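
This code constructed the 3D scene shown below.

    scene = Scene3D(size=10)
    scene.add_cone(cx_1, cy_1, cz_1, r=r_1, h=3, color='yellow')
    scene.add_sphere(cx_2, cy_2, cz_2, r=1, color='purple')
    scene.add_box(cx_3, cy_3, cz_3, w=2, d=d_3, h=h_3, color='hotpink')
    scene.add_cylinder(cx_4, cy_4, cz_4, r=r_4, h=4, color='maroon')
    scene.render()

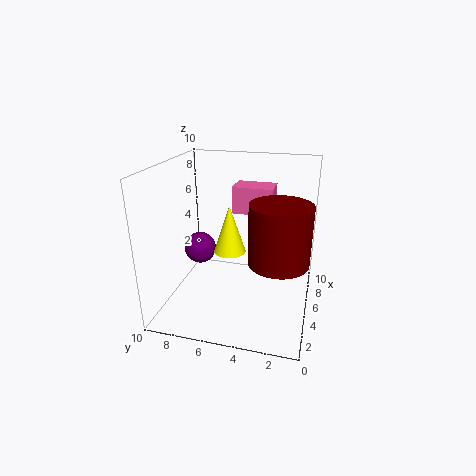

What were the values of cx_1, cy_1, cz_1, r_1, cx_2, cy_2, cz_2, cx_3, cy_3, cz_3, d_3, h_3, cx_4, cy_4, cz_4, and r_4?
cx_1 = 3, cy_1 = 5, cz_1 = 5, r_1 = 1, cx_2 = 3, cy_2 = 7, cz_2 = 5, cx_3 = 7, cy_3 = 3, cz_3 = 6, d_3 = 3, h_3 = 2, cx_4 = 4, cy_4 = 2, cz_4 = 4, r_4 = 2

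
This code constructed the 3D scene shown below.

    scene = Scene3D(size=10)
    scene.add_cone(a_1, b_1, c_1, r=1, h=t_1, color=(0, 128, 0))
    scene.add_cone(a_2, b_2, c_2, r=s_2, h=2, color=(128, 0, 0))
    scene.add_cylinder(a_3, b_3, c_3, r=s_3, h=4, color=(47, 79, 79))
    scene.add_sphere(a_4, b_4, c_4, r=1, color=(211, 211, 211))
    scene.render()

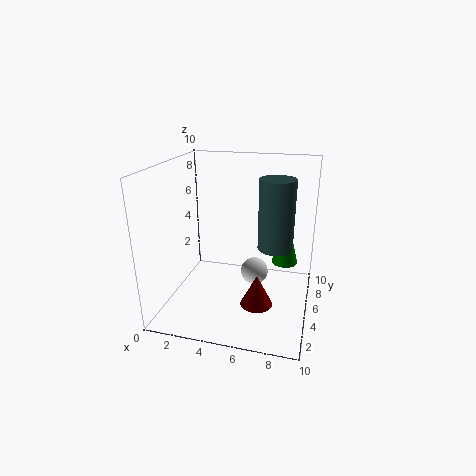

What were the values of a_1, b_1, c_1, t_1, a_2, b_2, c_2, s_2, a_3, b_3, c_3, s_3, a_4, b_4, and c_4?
a_1 = 8, b_1 = 8, c_1 = 2, t_1 = 4, a_2 = 7, b_2 = 2, c_2 = 2, s_2 = 1, a_3 = 8, b_3 = 2, c_3 = 6, s_3 = 1, a_4 = 6, b_4 = 6, c_4 = 2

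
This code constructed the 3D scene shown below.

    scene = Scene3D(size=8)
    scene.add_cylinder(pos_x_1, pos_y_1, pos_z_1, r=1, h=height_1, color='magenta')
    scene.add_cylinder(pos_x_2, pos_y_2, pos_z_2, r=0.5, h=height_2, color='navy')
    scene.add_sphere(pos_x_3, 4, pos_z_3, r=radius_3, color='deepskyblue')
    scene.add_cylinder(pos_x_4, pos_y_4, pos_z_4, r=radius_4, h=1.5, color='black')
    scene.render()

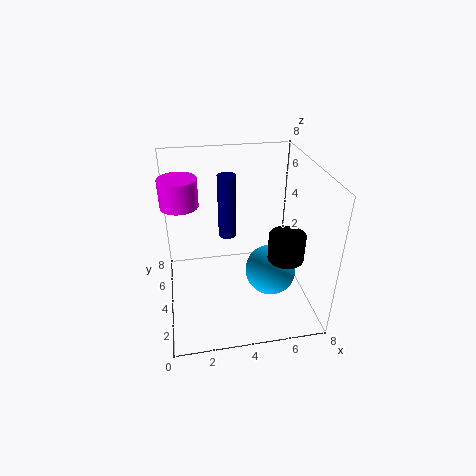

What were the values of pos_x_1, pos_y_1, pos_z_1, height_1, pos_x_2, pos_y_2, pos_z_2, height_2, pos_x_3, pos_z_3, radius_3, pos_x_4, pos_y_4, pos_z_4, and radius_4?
pos_x_1 = 1
pos_y_1 = 4.5
pos_z_1 = 6
height_1 = 1.5
pos_x_2 = 3.5
pos_y_2 = 4.5
pos_z_2 = 4
height_2 = 3.5
pos_x_3 = 6
pos_z_3 = 1.5
radius_3 = 1.5
pos_x_4 = 6.5
pos_y_4 = 3
pos_z_4 = 3
radius_4 = 1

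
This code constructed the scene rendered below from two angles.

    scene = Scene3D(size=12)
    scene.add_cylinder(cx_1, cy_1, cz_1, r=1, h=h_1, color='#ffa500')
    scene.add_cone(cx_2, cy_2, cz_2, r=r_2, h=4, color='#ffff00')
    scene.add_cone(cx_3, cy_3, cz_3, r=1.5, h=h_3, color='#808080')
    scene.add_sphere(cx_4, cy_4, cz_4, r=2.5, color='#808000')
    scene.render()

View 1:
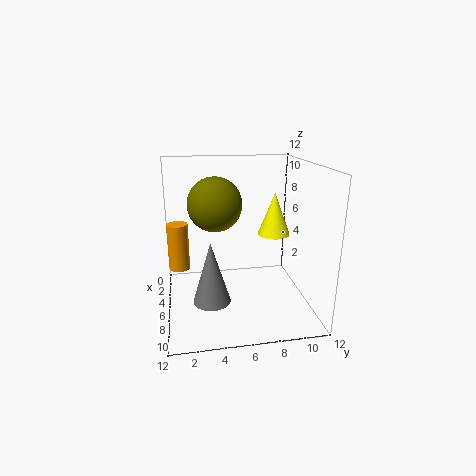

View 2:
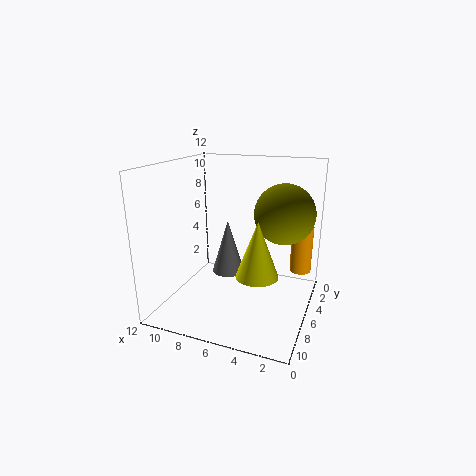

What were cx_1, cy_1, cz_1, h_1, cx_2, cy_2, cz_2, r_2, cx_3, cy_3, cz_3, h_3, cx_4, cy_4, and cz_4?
cx_1 = 1.5
cy_1 = 1
cz_1 = 1.5
h_1 = 4.5
cx_2 = 3
cy_2 = 10
cz_2 = 5
r_2 = 1.5
cx_3 = 8
cy_3 = 3.5
cz_3 = 1.5
h_3 = 5
cx_4 = 2.5
cy_4 = 4.5
cz_4 = 8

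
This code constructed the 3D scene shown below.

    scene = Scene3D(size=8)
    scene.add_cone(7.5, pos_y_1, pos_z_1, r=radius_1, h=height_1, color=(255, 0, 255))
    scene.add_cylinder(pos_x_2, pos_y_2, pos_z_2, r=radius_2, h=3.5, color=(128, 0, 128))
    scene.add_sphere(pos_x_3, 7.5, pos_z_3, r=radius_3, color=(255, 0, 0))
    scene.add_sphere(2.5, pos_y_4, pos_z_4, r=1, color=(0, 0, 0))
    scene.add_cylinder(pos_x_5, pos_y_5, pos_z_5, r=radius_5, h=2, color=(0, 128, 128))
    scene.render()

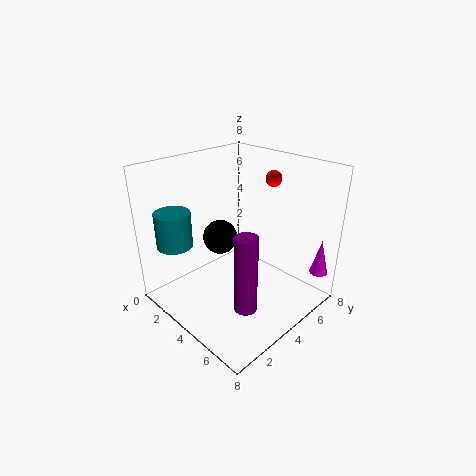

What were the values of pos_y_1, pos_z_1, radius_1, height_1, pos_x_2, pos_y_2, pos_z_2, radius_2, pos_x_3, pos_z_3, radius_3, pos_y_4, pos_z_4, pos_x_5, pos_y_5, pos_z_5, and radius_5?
pos_y_1 = 7
pos_z_1 = 2
radius_1 = 0.5
height_1 = 2
pos_x_2 = 7.5
pos_y_2 = 1
pos_z_2 = 3
radius_2 = 0.5
pos_x_3 = 3.5
pos_z_3 = 6.5
radius_3 = 0.5
pos_y_4 = 4
pos_z_4 = 3.5
pos_x_5 = 1.5
pos_y_5 = 1.5
pos_z_5 = 3.5
radius_5 = 1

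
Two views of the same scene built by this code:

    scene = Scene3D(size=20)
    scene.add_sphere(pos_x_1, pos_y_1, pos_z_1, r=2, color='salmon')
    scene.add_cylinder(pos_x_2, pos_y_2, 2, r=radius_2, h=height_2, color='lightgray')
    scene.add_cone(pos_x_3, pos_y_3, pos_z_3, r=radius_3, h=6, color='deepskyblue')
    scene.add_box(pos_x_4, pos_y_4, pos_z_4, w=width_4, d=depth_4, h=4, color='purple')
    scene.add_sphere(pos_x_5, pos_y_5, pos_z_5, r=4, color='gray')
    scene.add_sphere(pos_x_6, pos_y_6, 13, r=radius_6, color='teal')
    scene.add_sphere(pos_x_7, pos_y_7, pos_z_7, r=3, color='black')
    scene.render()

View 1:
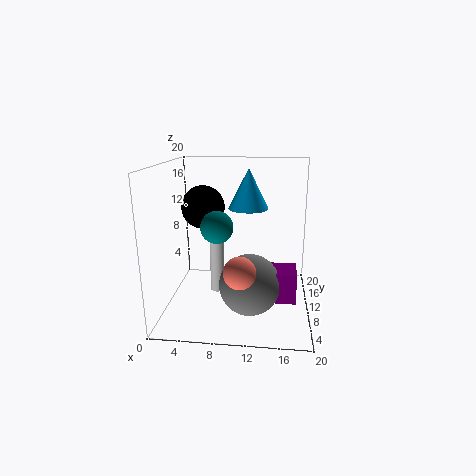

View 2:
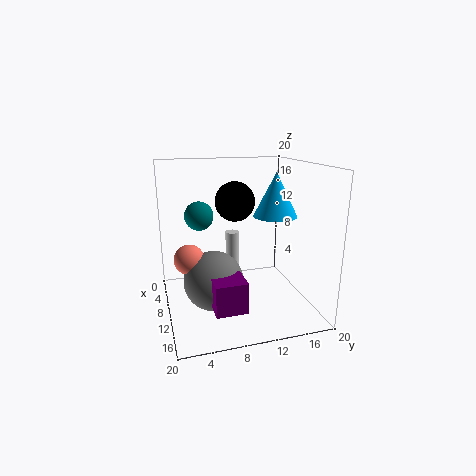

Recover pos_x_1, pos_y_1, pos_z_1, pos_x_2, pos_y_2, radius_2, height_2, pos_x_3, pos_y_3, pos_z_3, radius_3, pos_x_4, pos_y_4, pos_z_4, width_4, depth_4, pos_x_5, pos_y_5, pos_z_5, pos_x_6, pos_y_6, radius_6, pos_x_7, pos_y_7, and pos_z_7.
pos_x_1 = 11, pos_y_1 = 3, pos_z_1 = 8, pos_x_2 = 7, pos_y_2 = 10, radius_2 = 1, height_2 = 8, pos_x_3 = 11, pos_y_3 = 15, pos_z_3 = 13, radius_3 = 3, pos_x_4 = 14, pos_y_4 = 5, pos_z_4 = 3, width_4 = 4, depth_4 = 4, pos_x_5 = 12, pos_y_5 = 6, pos_z_5 = 5, pos_x_6 = 8, pos_y_6 = 5, radius_6 = 2, pos_x_7 = 5, pos_y_7 = 11, pos_z_7 = 14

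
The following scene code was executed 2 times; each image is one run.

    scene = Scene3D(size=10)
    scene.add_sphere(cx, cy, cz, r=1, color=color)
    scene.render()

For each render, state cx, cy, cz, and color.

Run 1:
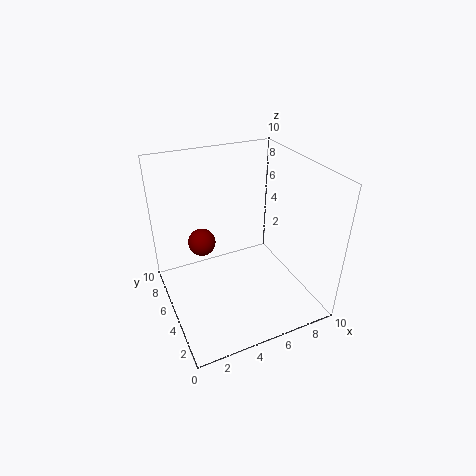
cx = 3; cy = 7; cz = 4; color = 'maroon'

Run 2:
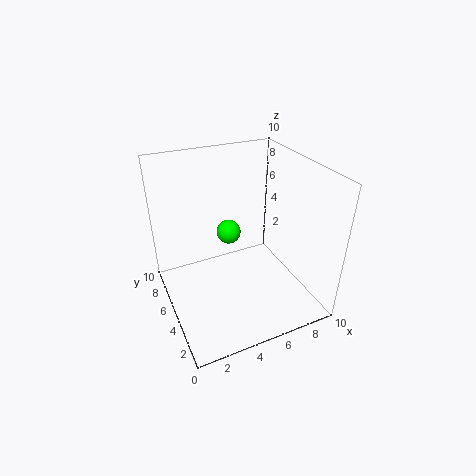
cx = 6; cy = 9; cz = 3; color = 'lime'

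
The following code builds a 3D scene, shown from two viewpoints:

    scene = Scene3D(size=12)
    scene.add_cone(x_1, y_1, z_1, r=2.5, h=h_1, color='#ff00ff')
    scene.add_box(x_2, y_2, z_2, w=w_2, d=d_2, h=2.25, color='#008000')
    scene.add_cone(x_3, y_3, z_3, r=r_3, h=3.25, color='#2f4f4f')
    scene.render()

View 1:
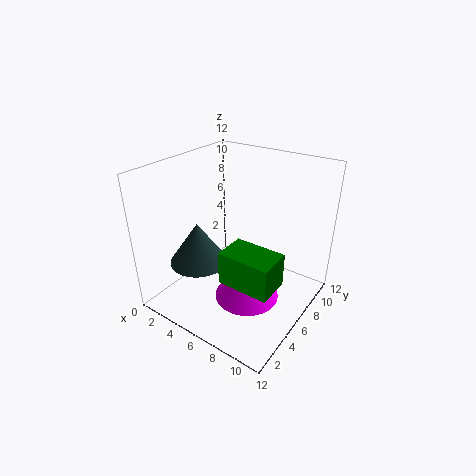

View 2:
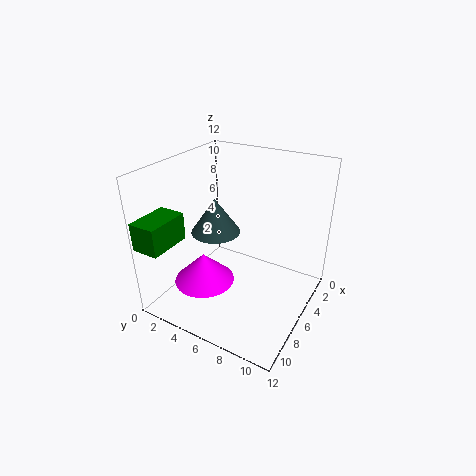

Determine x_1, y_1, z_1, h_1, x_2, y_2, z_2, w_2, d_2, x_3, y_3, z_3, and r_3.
x_1 = 8.25
y_1 = 4
z_1 = 2.5
h_1 = 2.5
x_2 = 8.5
y_2 = 0.25
z_2 = 6.25
w_2 = 3.5
d_2 = 2.25
x_3 = 4.5
y_3 = 2.75
z_3 = 5
r_3 = 2.25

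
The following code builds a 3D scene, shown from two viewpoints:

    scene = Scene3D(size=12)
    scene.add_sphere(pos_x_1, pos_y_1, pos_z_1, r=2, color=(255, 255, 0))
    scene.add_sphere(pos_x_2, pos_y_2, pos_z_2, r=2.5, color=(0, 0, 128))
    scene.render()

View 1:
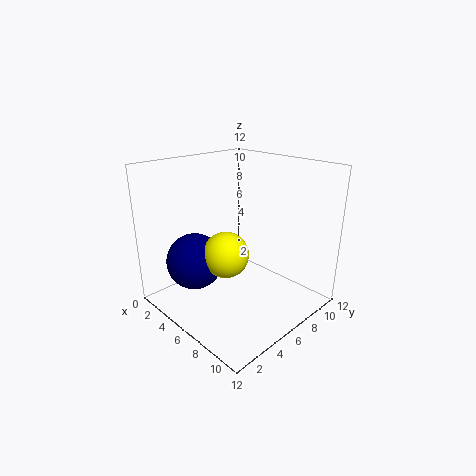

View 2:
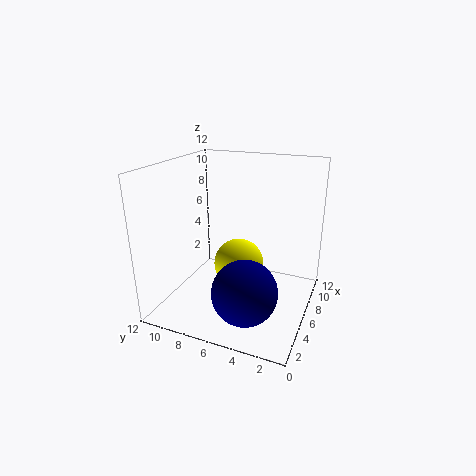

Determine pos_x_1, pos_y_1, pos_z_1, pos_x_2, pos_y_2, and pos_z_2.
pos_x_1 = 5, pos_y_1 = 5.5, pos_z_1 = 4.25, pos_x_2 = 2.5, pos_y_2 = 4, pos_z_2 = 3.25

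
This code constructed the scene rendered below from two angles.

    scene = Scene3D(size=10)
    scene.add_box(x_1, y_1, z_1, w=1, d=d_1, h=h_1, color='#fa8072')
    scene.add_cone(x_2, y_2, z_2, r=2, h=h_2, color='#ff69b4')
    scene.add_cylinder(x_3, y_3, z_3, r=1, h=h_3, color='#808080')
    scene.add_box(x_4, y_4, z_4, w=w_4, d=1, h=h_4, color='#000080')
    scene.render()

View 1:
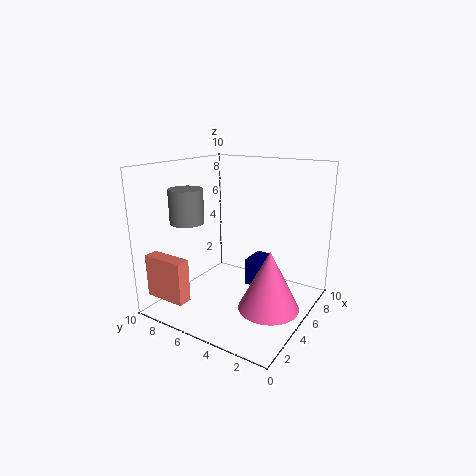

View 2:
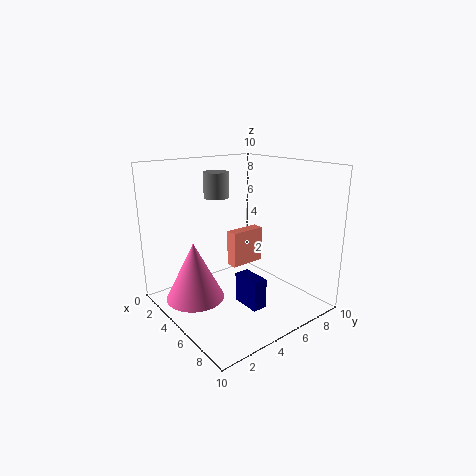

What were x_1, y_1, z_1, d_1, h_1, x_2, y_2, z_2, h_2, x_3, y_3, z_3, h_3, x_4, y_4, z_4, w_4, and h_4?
x_1 = 1, y_1 = 7, z_1 = 1, d_1 = 3, h_1 = 3, x_2 = 4, y_2 = 2, z_2 = 1, h_2 = 4, x_3 = 1, y_3 = 6, z_3 = 7, h_3 = 2, x_4 = 6, y_4 = 4, z_4 = 1, w_4 = 2, h_4 = 2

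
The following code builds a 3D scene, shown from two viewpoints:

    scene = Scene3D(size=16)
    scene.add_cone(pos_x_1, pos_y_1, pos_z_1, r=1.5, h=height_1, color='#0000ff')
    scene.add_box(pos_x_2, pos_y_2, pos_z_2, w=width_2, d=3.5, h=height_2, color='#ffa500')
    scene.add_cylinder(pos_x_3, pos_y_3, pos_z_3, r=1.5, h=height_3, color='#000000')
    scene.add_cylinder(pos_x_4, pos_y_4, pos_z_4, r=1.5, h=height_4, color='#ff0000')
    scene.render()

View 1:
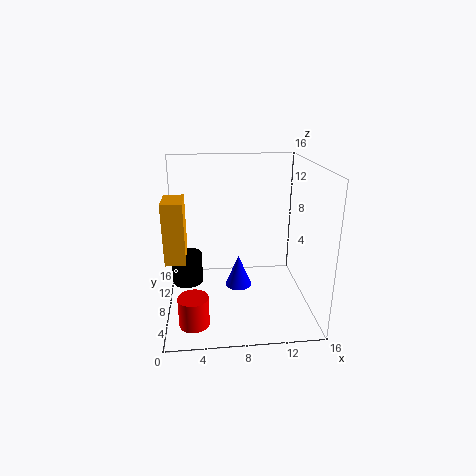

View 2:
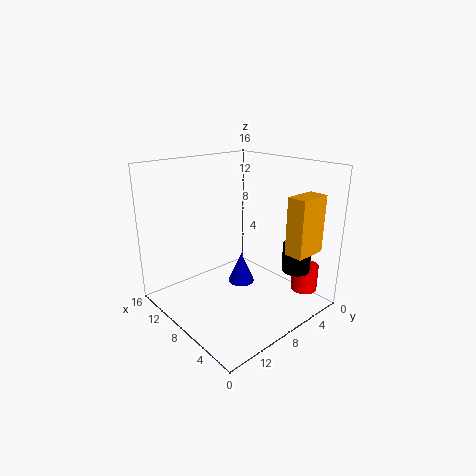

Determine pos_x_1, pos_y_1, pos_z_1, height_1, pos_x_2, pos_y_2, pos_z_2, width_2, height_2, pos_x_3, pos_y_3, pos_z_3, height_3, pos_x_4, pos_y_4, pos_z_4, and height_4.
pos_x_1 = 8; pos_y_1 = 7.5; pos_z_1 = 2.5; height_1 = 3.5; pos_x_2 = 0.5; pos_y_2 = 3; pos_z_2 = 7.5; width_2 = 2; height_2 = 6; pos_x_3 = 2.5; pos_y_3 = 4.5; pos_z_3 = 5; height_3 = 3; pos_x_4 = 3; pos_y_4 = 2; pos_z_4 = 1.5; height_4 = 3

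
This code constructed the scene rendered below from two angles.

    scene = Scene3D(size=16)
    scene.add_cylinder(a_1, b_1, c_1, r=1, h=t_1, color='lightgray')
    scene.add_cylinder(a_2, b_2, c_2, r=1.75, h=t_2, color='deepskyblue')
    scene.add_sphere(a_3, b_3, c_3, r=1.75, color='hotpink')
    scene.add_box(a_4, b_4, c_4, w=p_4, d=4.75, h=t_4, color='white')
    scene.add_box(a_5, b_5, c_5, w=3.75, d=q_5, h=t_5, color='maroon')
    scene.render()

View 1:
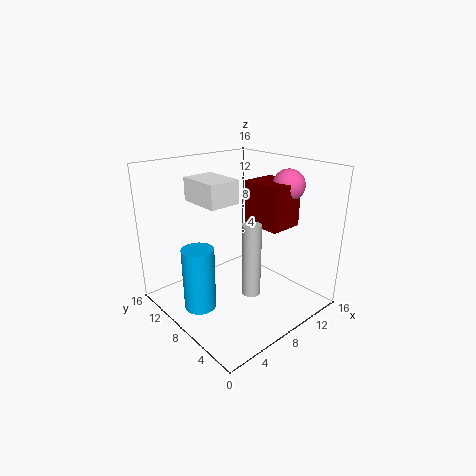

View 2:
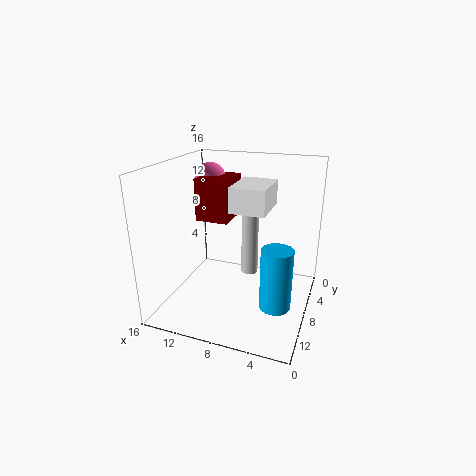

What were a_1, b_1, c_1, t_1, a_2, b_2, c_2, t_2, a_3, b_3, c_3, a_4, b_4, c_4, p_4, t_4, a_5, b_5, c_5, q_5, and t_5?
a_1 = 7.5, b_1 = 5.25, c_1 = 2.5, t_1 = 8, a_2 = 3.25, b_2 = 9, c_2 = 0.75, t_2 = 7, a_3 = 12.5, b_3 = 5, c_3 = 13.75, a_4 = 4, b_4 = 7.25, c_4 = 12.25, p_4 = 3.5, t_4 = 2.5, a_5 = 9.25, b_5 = 3.75, c_5 = 9.5, q_5 = 4.5, t_5 = 4.75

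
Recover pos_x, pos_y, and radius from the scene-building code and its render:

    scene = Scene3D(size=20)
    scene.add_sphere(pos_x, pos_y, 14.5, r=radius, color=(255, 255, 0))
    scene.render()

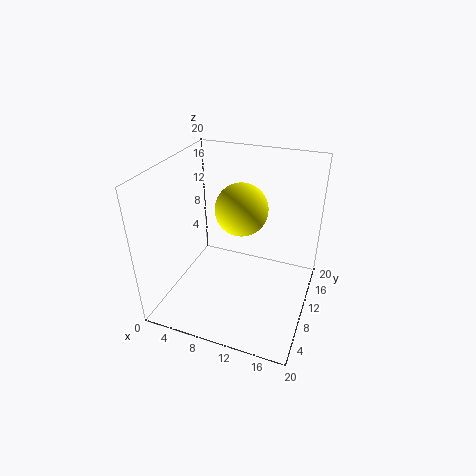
pos_x = 10.5; pos_y = 10; radius = 3.5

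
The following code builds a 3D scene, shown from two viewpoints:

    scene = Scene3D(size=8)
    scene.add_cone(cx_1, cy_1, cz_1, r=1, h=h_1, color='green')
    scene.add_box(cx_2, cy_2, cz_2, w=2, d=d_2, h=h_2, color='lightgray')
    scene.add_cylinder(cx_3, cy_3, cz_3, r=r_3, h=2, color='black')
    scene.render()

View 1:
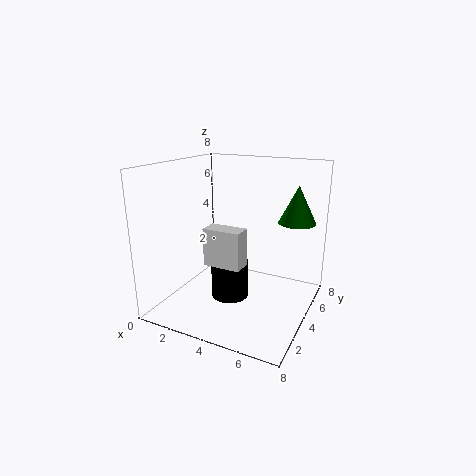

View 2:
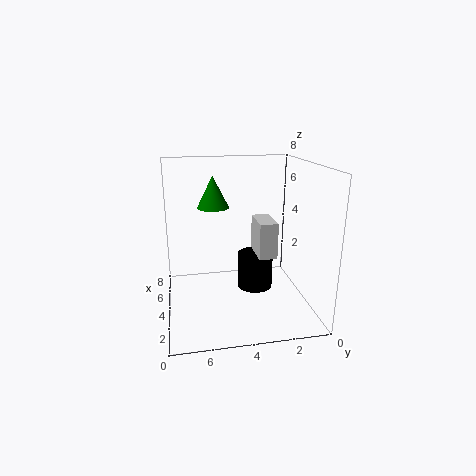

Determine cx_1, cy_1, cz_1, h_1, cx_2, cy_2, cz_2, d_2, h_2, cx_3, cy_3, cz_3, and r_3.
cx_1 = 7, cy_1 = 5, cz_1 = 5, h_1 = 2, cx_2 = 3, cy_2 = 2, cz_2 = 3, d_2 = 1, h_2 = 2, cx_3 = 4, cy_3 = 3, cz_3 = 1, r_3 = 1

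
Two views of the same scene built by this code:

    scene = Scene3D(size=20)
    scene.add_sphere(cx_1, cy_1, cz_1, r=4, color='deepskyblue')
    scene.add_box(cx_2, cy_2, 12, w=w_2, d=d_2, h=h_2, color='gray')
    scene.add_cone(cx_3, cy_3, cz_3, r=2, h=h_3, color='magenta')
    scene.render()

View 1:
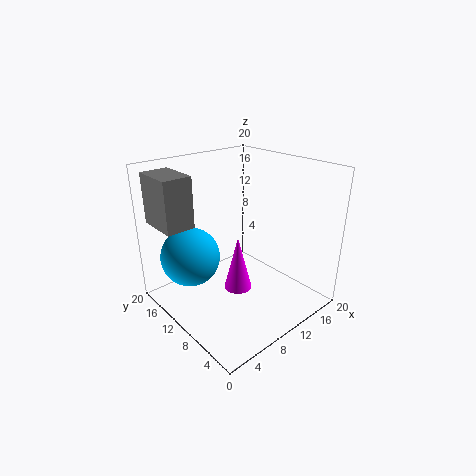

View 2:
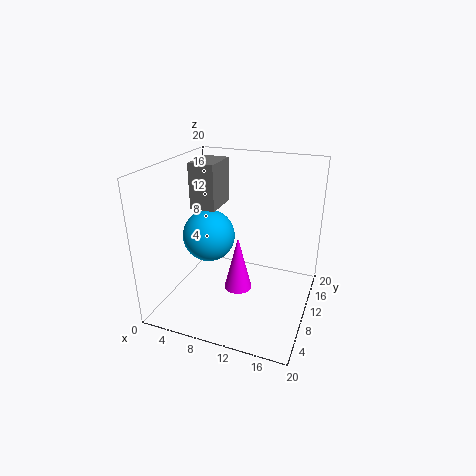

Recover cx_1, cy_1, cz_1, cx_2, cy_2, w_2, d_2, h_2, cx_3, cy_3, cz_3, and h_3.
cx_1 = 4, cy_1 = 13, cz_1 = 8, cx_2 = 1, cy_2 = 13, w_2 = 4, d_2 = 6, h_2 = 7, cx_3 = 10, cy_3 = 10, cz_3 = 2, h_3 = 8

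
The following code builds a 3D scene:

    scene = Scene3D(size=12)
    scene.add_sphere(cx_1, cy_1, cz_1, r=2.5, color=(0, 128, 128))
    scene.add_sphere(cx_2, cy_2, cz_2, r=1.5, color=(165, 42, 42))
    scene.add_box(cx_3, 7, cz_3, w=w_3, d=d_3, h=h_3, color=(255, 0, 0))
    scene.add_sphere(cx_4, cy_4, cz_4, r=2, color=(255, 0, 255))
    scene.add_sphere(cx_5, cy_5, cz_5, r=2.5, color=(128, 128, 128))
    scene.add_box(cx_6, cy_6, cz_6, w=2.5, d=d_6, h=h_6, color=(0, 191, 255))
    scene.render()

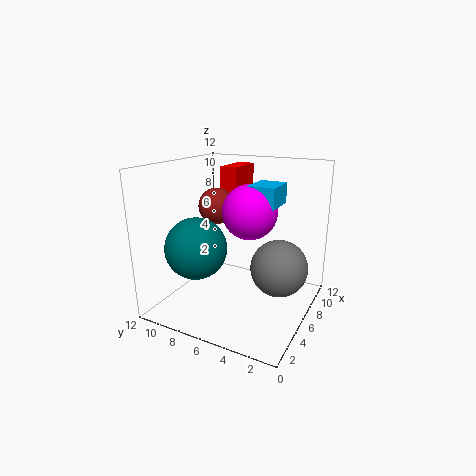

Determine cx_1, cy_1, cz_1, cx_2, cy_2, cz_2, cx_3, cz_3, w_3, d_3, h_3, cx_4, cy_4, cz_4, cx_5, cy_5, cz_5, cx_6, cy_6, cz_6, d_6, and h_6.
cx_1 = 3.5
cy_1 = 8.5
cz_1 = 5.5
cx_2 = 6
cy_2 = 8
cz_2 = 8.5
cx_3 = 7.5
cz_3 = 7
w_3 = 3.5
d_3 = 1.5
h_3 = 4.5
cx_4 = 4
cy_4 = 4
cz_4 = 9
cx_5 = 8
cy_5 = 3
cz_5 = 3
cx_6 = 3.5
cy_6 = 2
cz_6 = 9.5
d_6 = 2
h_6 = 1.5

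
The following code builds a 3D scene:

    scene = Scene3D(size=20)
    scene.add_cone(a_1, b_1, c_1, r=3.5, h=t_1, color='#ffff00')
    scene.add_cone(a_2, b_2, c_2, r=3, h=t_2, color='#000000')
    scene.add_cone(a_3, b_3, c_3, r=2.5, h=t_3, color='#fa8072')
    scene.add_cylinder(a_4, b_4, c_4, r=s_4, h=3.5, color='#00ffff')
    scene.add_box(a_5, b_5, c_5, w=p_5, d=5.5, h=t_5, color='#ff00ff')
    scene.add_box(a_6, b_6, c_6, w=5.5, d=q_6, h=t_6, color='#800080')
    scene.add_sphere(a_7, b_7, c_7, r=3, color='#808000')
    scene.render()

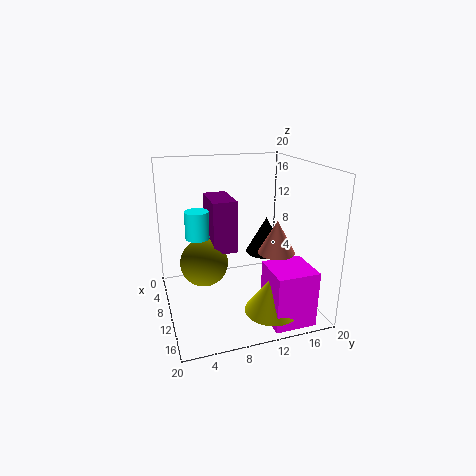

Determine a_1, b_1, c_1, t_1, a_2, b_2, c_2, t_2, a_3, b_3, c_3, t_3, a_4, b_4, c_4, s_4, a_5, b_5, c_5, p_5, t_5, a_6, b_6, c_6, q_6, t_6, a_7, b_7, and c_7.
a_1 = 16.5
b_1 = 12.5
c_1 = 2
t_1 = 5
a_2 = 7
b_2 = 15.5
c_2 = 6
t_2 = 5.5
a_3 = 13
b_3 = 14.5
c_3 = 8.5
t_3 = 4.5
a_4 = 12
b_4 = 4
c_4 = 11.5
s_4 = 1.5
a_5 = 14
b_5 = 12
c_5 = 0.5
p_5 = 5.5
t_5 = 7.5
a_6 = 9
b_6 = 5.5
c_6 = 10
q_6 = 3
t_6 = 6.5
a_7 = 13
b_7 = 4.5
c_7 = 8.5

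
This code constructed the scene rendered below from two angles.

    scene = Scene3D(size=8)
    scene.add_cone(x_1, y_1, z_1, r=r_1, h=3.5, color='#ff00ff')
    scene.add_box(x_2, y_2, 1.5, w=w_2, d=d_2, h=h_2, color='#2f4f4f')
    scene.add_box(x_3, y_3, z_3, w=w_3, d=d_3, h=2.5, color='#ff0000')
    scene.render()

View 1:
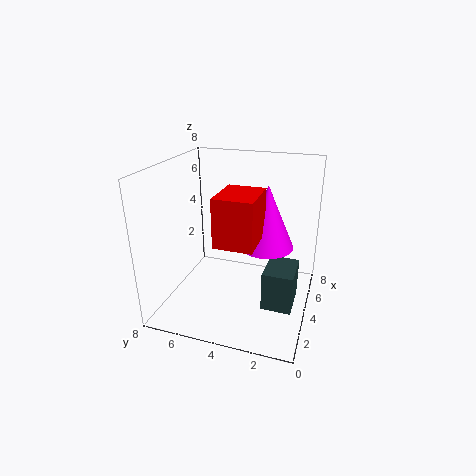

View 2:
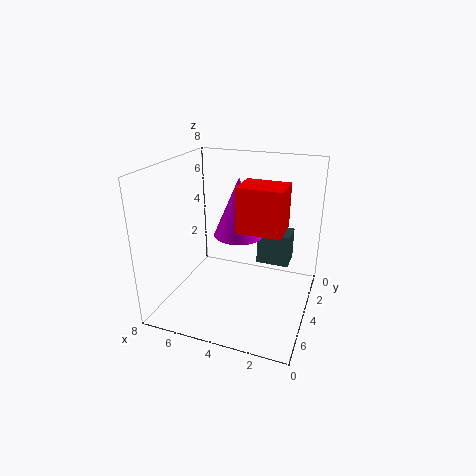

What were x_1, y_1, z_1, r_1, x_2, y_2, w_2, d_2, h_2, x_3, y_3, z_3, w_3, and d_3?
x_1 = 4.5; y_1 = 2.5; z_1 = 3.5; r_1 = 1.5; x_2 = 1.5; y_2 = 0.5; w_2 = 2; d_2 = 1.5; h_2 = 2; x_3 = 1.5; y_3 = 2.5; z_3 = 4.5; w_3 = 2.5; d_3 = 2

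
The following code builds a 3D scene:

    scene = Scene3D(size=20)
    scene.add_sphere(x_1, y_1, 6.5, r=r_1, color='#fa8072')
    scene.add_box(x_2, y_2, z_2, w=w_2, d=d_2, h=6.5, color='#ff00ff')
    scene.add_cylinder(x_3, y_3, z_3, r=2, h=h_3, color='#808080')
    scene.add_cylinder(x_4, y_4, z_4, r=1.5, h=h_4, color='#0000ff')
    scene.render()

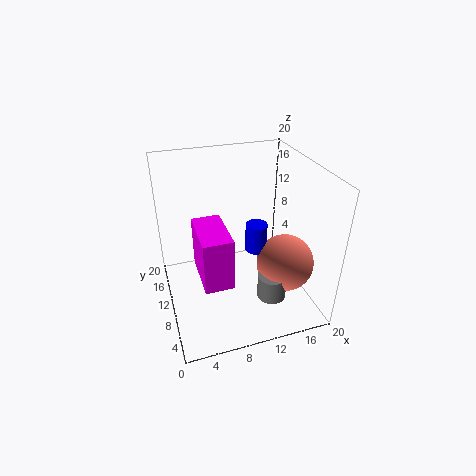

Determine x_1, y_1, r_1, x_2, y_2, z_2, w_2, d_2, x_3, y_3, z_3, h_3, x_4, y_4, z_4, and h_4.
x_1 = 16, y_1 = 7, r_1 = 4, x_2 = 3.5, y_2 = 2, z_2 = 8.5, w_2 = 3.5, d_2 = 6.5, x_3 = 13.5, y_3 = 5.5, z_3 = 2.5, h_3 = 3.5, x_4 = 12.5, y_4 = 9.5, z_4 = 8, h_4 = 4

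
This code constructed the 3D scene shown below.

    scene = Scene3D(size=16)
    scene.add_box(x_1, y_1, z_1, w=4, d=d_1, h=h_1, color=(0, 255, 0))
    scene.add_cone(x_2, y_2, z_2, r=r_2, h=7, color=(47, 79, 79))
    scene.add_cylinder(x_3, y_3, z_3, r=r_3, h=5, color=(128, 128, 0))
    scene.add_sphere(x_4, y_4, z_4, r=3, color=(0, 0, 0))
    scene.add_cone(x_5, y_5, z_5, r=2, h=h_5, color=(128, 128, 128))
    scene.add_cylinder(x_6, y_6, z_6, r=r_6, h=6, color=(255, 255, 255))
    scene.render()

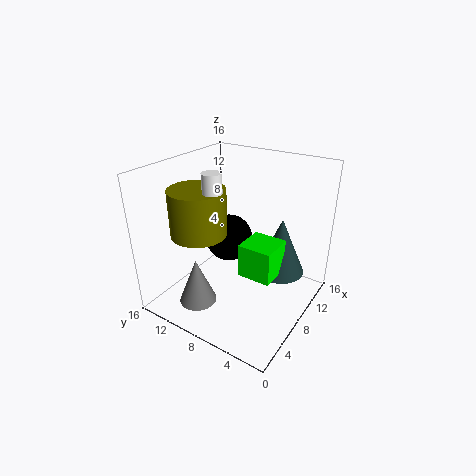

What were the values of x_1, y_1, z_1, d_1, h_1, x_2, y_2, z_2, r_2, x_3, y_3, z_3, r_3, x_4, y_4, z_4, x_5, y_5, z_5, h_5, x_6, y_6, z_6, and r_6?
x_1 = 8
y_1 = 4
z_1 = 3
d_1 = 4
h_1 = 4
x_2 = 13
y_2 = 5
z_2 = 2
r_2 = 3
x_3 = 5
y_3 = 11
z_3 = 9
r_3 = 3
x_4 = 12
y_4 = 12
z_4 = 5
x_5 = 3
y_5 = 10
z_5 = 2
h_5 = 5
x_6 = 5
y_6 = 9
z_6 = 10
r_6 = 1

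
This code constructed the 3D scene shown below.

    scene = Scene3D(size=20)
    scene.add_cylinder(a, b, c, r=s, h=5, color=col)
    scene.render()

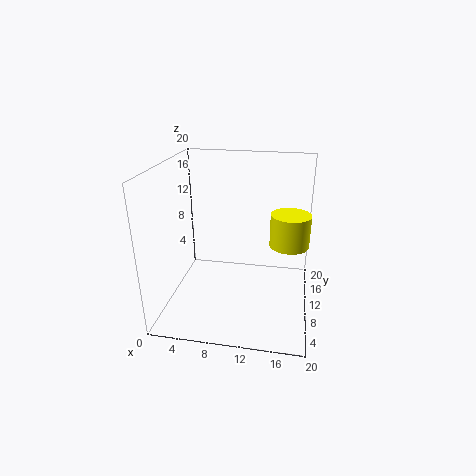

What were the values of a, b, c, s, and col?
a = 17
b = 15
c = 7
s = 3
col = 'yellow'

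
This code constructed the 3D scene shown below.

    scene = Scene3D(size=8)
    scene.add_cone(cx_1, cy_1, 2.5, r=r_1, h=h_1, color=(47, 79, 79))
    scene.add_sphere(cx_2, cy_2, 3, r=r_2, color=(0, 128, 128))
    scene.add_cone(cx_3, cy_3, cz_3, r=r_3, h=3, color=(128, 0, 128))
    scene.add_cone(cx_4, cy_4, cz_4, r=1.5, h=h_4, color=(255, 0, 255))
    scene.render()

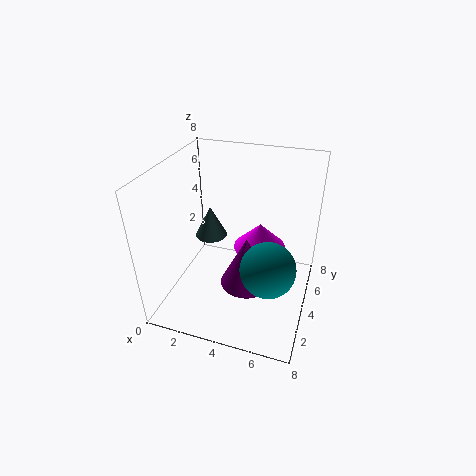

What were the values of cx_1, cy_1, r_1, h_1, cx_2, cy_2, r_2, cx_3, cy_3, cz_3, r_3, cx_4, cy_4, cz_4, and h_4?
cx_1 = 1.5, cy_1 = 6, r_1 = 1, h_1 = 2, cx_2 = 6, cy_2 = 3, r_2 = 1.5, cx_3 = 4.5, cy_3 = 4, cz_3 = 1, r_3 = 1.5, cx_4 = 5, cy_4 = 5, cz_4 = 3, h_4 = 1.5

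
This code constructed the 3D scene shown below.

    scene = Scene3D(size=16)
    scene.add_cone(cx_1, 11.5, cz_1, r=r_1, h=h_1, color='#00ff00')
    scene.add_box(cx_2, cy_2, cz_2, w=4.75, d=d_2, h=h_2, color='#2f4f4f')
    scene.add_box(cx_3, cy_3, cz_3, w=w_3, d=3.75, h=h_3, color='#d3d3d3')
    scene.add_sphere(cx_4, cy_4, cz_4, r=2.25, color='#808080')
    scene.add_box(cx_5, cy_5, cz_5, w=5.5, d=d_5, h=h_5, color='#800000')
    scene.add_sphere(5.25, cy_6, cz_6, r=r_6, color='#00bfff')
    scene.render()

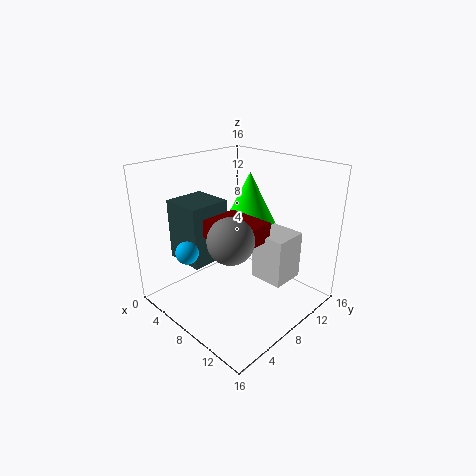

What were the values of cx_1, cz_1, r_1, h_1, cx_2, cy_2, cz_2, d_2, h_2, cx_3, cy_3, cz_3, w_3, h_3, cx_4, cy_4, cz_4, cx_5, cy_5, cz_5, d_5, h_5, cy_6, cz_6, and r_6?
cx_1 = 6.5, cz_1 = 8, r_1 = 3.25, h_1 = 6.5, cx_2 = 1, cy_2 = 3.75, cz_2 = 4.75, d_2 = 4.75, h_2 = 7, cx_3 = 9.75, cy_3 = 8.5, cz_3 = 3.75, w_3 = 3.75, h_3 = 5.25, cx_4 = 11.25, cy_4 = 3.75, cz_4 = 10.25, cx_5 = 6, cy_5 = 4.75, cz_5 = 8.5, d_5 = 4.5, h_5 = 2, cy_6 = 3, cz_6 = 7, r_6 = 1.25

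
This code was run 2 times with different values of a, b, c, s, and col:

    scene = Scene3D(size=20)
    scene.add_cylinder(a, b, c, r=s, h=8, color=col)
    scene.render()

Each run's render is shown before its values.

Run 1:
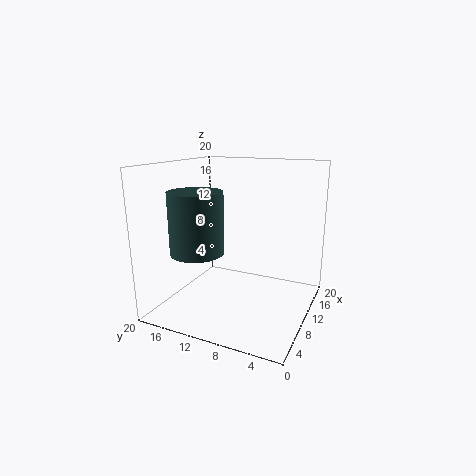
a = 5, b = 13.5, c = 9, s = 3.5, col = 'darkslategray'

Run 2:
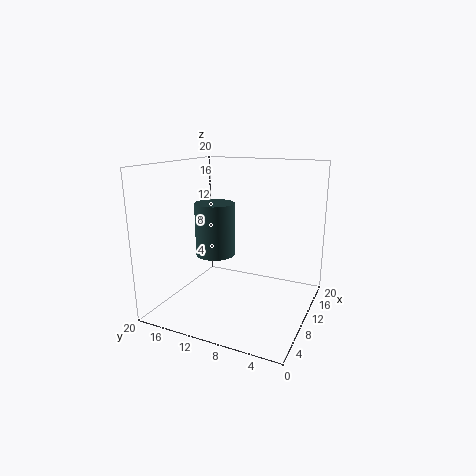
a = 12.5, b = 15, c = 6, s = 3, col = 'darkslategray'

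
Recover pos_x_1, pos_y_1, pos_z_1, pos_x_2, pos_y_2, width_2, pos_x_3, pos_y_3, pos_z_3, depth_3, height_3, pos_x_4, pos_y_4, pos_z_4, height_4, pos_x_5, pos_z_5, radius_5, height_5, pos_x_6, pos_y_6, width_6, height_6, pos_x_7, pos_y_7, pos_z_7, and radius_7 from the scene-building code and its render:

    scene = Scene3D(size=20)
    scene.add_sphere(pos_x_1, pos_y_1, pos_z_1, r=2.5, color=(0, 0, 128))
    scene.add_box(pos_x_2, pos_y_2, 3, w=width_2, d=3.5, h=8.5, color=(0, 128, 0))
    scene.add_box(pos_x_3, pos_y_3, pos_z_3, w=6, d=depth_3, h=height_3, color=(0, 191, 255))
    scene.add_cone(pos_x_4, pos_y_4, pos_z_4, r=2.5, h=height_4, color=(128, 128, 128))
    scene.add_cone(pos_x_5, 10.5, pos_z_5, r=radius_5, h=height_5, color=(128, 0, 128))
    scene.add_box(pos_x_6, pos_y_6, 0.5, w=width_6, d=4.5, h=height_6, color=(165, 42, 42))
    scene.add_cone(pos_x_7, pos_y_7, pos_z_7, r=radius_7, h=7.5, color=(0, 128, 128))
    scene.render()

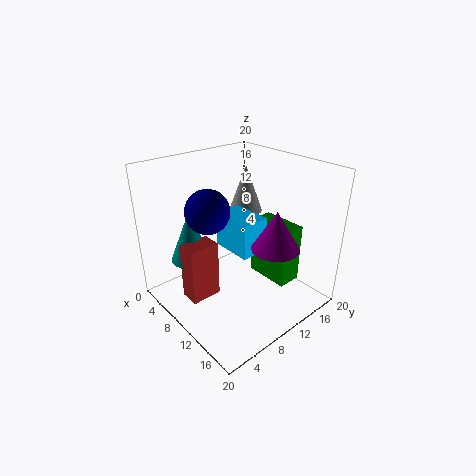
pos_x_1 = 13, pos_y_1 = 3, pos_z_1 = 17, pos_x_2 = 9, pos_y_2 = 13.5, width_2 = 6.5, pos_x_3 = 6.5, pos_y_3 = 9, pos_z_3 = 8, depth_3 = 4, height_3 = 5, pos_x_4 = 6, pos_y_4 = 15, pos_z_4 = 11.5, height_4 = 7, pos_x_5 = 16.5, pos_z_5 = 11, radius_5 = 3, height_5 = 5, pos_x_6 = 5, pos_y_6 = 3.5, width_6 = 3, height_6 = 8.5, pos_x_7 = 4, pos_y_7 = 6, pos_z_7 = 5.5, radius_7 = 3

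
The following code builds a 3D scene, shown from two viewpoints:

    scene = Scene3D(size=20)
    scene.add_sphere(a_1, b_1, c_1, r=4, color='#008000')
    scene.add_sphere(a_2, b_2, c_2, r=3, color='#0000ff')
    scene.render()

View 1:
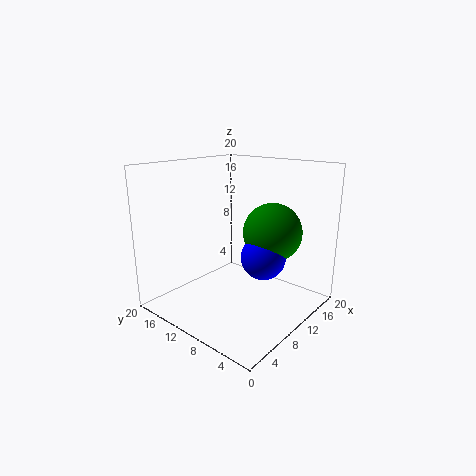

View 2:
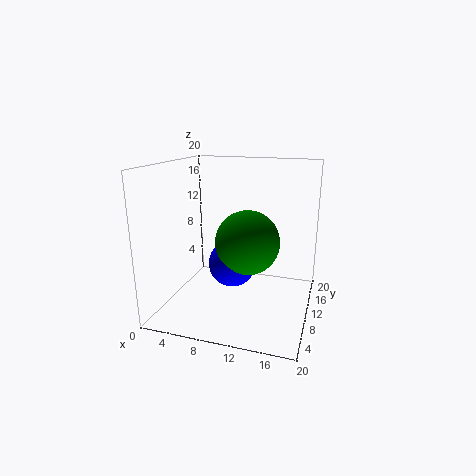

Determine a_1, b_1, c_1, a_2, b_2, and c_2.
a_1 = 12.5
b_1 = 6
c_1 = 11
a_2 = 10.5
b_2 = 6
c_2 = 8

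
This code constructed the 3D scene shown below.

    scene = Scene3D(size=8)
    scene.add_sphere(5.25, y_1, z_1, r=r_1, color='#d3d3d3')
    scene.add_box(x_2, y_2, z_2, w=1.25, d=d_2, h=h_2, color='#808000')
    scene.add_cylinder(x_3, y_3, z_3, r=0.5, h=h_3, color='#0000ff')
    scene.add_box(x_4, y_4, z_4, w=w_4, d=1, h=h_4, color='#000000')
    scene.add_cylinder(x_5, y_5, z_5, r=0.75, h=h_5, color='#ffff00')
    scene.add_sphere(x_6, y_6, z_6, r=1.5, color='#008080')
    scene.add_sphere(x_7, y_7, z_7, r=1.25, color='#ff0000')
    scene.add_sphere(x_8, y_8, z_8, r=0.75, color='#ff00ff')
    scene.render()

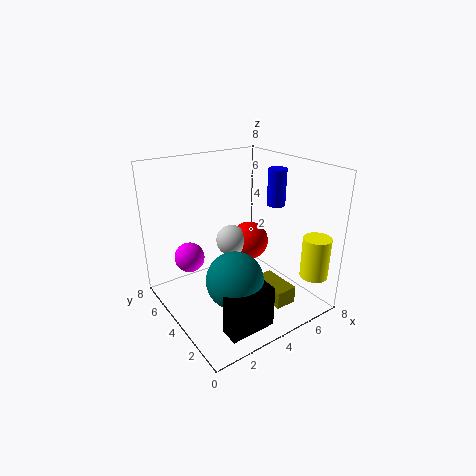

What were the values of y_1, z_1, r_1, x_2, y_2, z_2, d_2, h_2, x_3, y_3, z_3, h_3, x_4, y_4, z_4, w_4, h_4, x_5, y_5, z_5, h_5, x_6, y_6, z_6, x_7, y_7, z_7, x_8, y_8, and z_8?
y_1 = 6.5
z_1 = 2.5
r_1 = 1
x_2 = 5
y_2 = 1.5
z_2 = 0.25
d_2 = 2.25
h_2 = 1
x_3 = 6
y_3 = 3.25
z_3 = 5.75
h_3 = 2
x_4 = 1.5
y_4 = 0.75
z_4 = 0.25
w_4 = 2.5
h_4 = 2.25
x_5 = 6.75
y_5 = 0.75
z_5 = 2.25
h_5 = 2.25
x_6 = 2.75
y_6 = 2.5
z_6 = 2.5
x_7 = 6.5
y_7 = 6.25
z_7 = 2.25
x_8 = 1
y_8 = 4
z_8 = 3.75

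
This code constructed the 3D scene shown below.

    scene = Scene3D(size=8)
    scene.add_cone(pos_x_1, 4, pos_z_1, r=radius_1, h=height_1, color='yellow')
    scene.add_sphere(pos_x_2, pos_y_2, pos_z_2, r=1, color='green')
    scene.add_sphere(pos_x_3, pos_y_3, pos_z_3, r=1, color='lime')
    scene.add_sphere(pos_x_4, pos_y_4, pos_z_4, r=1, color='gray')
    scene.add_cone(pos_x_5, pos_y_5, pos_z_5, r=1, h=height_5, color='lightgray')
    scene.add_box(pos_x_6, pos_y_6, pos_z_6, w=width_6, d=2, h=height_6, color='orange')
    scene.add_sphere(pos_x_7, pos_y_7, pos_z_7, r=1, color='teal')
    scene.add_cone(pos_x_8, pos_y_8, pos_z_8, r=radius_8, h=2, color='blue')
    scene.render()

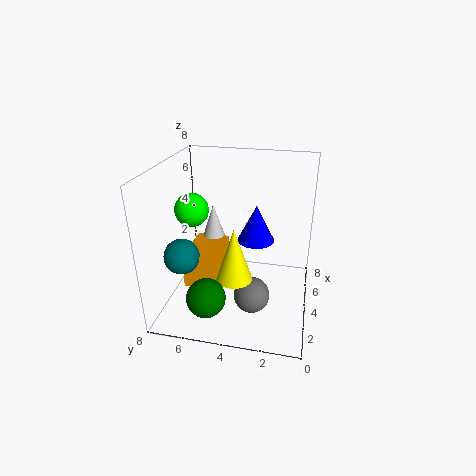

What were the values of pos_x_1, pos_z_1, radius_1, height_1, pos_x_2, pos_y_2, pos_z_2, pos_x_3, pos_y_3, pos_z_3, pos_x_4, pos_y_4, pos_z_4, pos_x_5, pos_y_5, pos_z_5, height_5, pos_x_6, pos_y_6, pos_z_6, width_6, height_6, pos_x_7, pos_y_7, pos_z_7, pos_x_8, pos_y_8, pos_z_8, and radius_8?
pos_x_1 = 3; pos_z_1 = 2; radius_1 = 1; height_1 = 3; pos_x_2 = 1; pos_y_2 = 5; pos_z_2 = 2; pos_x_3 = 5; pos_y_3 = 7; pos_z_3 = 5; pos_x_4 = 3; pos_y_4 = 3; pos_z_4 = 1; pos_x_5 = 6; pos_y_5 = 6; pos_z_5 = 2; height_5 = 3; pos_x_6 = 3; pos_y_6 = 5; pos_z_6 = 1; width_6 = 3; height_6 = 2; pos_x_7 = 3; pos_y_7 = 7; pos_z_7 = 3; pos_x_8 = 4; pos_y_8 = 3; pos_z_8 = 4; radius_8 = 1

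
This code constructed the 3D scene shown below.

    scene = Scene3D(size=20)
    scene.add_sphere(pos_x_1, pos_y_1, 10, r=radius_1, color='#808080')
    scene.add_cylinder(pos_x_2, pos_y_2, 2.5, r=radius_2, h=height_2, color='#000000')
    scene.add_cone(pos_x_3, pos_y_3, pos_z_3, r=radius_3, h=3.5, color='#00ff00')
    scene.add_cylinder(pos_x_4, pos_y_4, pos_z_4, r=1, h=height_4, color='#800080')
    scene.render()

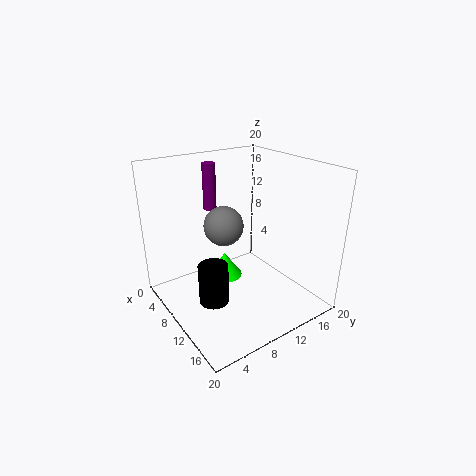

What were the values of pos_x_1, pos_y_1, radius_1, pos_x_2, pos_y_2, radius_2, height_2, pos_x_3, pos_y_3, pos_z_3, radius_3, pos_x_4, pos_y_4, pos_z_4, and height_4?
pos_x_1 = 5.5
pos_y_1 = 10.5
radius_1 = 3
pos_x_2 = 11.5
pos_y_2 = 5
radius_2 = 2
height_2 = 5.5
pos_x_3 = 8
pos_y_3 = 9
pos_z_3 = 3.5
radius_3 = 2.5
pos_x_4 = 2.5
pos_y_4 = 10
pos_z_4 = 12
height_4 = 7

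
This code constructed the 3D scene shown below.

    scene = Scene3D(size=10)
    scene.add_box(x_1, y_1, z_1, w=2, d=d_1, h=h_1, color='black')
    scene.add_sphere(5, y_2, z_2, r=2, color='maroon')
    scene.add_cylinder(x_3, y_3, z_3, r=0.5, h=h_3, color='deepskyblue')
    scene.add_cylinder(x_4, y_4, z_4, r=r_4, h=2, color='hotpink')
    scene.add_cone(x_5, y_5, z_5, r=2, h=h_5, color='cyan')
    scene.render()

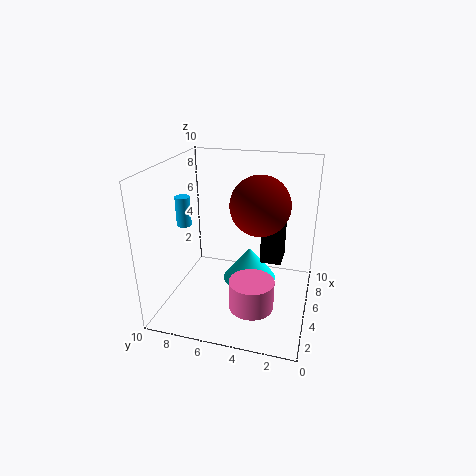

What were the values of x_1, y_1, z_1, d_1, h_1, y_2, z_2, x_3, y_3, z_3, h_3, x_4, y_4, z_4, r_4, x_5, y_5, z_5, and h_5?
x_1 = 5.5, y_1 = 2, z_1 = 3, d_1 = 1.5, h_1 = 3.5, y_2 = 3.5, z_2 = 7.5, x_3 = 4, y_3 = 8.5, z_3 = 6, h_3 = 2, x_4 = 3, y_4 = 3.5, z_4 = 1, r_4 = 1.5, x_5 = 6.5, y_5 = 4.5, z_5 = 1, h_5 = 2.5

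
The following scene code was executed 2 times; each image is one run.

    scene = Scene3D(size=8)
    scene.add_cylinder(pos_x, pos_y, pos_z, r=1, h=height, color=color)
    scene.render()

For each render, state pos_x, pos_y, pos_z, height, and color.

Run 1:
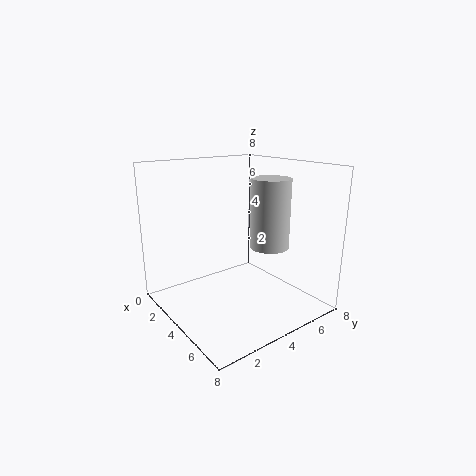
pos_x = 6; pos_y = 4.5; pos_z = 4; height = 3.5; color = 'lightgray'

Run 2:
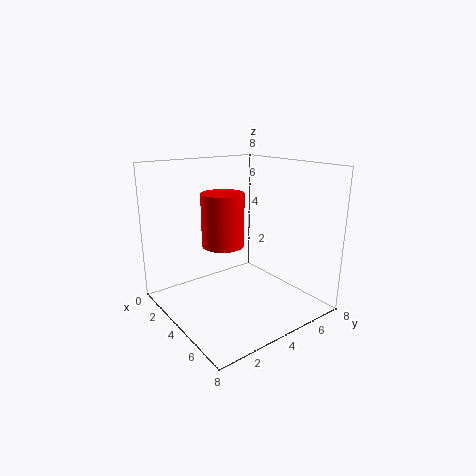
pos_x = 5.5; pos_y = 2; pos_z = 4.5; height = 2.5; color = 'red'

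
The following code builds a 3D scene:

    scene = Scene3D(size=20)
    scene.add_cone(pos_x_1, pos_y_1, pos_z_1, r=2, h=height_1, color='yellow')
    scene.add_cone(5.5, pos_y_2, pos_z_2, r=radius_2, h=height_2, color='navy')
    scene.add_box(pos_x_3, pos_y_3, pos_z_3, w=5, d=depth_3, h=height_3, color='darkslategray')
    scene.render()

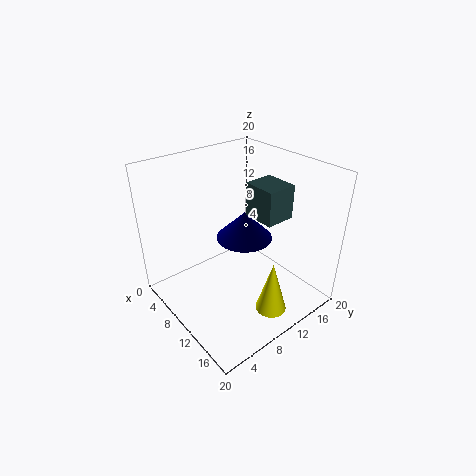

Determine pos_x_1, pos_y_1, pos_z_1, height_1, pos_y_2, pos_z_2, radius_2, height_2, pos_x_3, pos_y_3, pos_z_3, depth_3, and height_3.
pos_x_1 = 17.5
pos_y_1 = 9.5
pos_z_1 = 3
height_1 = 7
pos_y_2 = 15
pos_z_2 = 6
radius_2 = 4.5
height_2 = 4.5
pos_x_3 = 7.5
pos_y_3 = 13.5
pos_z_3 = 11.5
depth_3 = 4.5
height_3 = 5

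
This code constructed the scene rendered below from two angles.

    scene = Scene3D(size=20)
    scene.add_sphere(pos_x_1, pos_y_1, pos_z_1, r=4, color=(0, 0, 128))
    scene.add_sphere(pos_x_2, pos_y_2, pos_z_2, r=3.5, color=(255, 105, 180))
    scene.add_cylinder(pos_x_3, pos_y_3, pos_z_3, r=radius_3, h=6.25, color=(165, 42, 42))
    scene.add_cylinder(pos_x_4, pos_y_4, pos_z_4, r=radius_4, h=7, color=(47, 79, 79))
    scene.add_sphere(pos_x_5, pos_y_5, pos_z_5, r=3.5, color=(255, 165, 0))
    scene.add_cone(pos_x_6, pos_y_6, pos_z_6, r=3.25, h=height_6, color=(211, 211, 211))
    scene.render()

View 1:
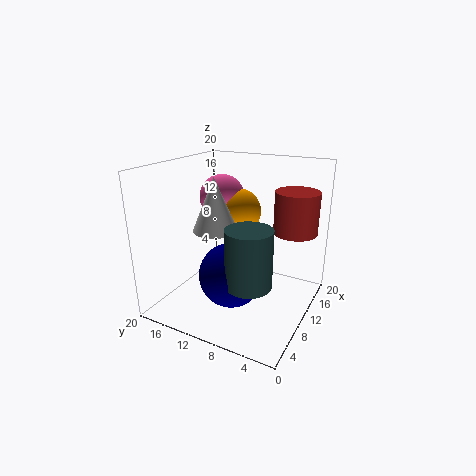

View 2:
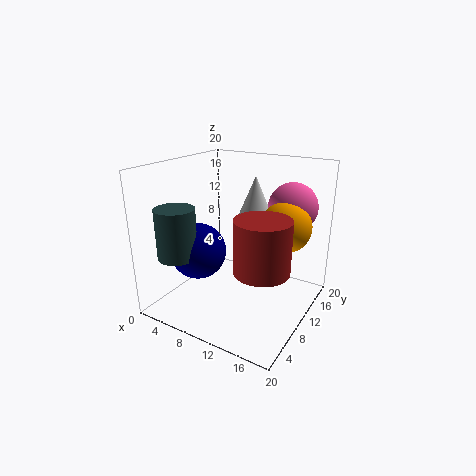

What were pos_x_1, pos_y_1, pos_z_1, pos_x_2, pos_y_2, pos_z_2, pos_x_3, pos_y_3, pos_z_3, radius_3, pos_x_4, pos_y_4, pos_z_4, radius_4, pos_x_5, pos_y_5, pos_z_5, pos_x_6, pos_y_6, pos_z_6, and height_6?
pos_x_1 = 4.5; pos_y_1 = 8; pos_z_1 = 7.5; pos_x_2 = 15.5; pos_y_2 = 15.75; pos_z_2 = 13.75; pos_x_3 = 16.75; pos_y_3 = 4; pos_z_3 = 9.5; radius_3 = 3.25; pos_x_4 = 3.25; pos_y_4 = 5; pos_z_4 = 7.5; radius_4 = 2.75; pos_x_5 = 15.75; pos_y_5 = 13; pos_z_5 = 11.75; pos_x_6 = 10.5; pos_y_6 = 14; pos_z_6 = 10.25; height_6 = 7.75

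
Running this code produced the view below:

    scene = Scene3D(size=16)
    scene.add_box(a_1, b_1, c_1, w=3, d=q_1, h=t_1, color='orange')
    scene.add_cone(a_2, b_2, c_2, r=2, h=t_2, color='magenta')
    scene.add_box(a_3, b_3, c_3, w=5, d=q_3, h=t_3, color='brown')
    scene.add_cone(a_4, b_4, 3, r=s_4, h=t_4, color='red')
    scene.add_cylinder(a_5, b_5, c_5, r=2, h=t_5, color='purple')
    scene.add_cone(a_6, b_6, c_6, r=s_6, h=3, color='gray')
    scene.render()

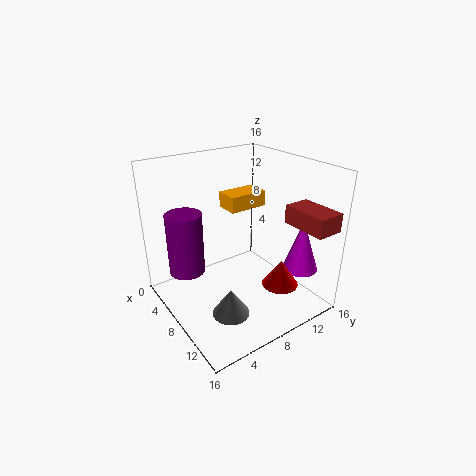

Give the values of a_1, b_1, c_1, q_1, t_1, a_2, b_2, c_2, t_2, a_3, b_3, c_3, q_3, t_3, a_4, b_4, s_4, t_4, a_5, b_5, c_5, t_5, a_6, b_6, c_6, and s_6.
a_1 = 1; b_1 = 10; c_1 = 9; q_1 = 5; t_1 = 2; a_2 = 12; b_2 = 14; c_2 = 4; t_2 = 6; a_3 = 11; b_3 = 12; c_3 = 10; q_3 = 3; t_3 = 2; a_4 = 12; b_4 = 11; s_4 = 2; t_4 = 3; a_5 = 5; b_5 = 3; c_5 = 4; t_5 = 7; a_6 = 11; b_6 = 5; c_6 = 1; s_6 = 2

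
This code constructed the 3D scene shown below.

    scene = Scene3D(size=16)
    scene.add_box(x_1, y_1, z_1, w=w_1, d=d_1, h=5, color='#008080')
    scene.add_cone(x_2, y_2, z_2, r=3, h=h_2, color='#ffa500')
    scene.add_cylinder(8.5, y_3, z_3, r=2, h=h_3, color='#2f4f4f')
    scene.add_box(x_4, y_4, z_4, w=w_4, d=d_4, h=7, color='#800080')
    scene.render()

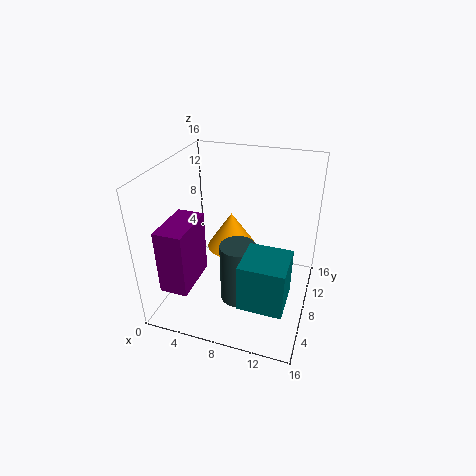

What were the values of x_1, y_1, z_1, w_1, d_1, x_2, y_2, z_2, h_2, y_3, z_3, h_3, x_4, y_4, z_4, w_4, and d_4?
x_1 = 10
y_1 = 1.5
z_1 = 4
w_1 = 4.5
d_1 = 4.5
x_2 = 6
y_2 = 11.5
z_2 = 4.5
h_2 = 4.5
y_3 = 6.5
z_3 = 1
h_3 = 7
x_4 = 1.5
y_4 = 1.5
z_4 = 4
w_4 = 3
d_4 = 5.5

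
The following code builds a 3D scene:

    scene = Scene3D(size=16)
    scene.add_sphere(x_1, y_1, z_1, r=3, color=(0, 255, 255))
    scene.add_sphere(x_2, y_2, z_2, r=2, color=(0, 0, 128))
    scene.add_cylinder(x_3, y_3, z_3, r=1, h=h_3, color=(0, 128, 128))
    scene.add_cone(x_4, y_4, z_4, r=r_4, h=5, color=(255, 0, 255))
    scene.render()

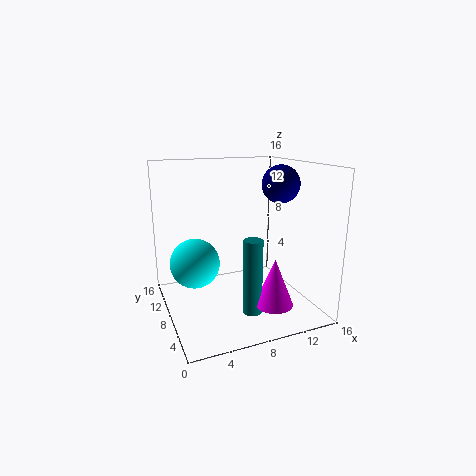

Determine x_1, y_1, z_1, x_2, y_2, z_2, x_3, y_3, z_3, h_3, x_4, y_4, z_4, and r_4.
x_1 = 4
y_1 = 12
z_1 = 4
x_2 = 12
y_2 = 6
z_2 = 14
x_3 = 8
y_3 = 4
z_3 = 1
h_3 = 8
x_4 = 10
y_4 = 3
z_4 = 2
r_4 = 2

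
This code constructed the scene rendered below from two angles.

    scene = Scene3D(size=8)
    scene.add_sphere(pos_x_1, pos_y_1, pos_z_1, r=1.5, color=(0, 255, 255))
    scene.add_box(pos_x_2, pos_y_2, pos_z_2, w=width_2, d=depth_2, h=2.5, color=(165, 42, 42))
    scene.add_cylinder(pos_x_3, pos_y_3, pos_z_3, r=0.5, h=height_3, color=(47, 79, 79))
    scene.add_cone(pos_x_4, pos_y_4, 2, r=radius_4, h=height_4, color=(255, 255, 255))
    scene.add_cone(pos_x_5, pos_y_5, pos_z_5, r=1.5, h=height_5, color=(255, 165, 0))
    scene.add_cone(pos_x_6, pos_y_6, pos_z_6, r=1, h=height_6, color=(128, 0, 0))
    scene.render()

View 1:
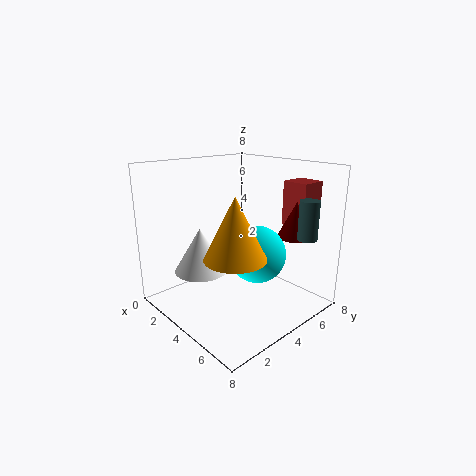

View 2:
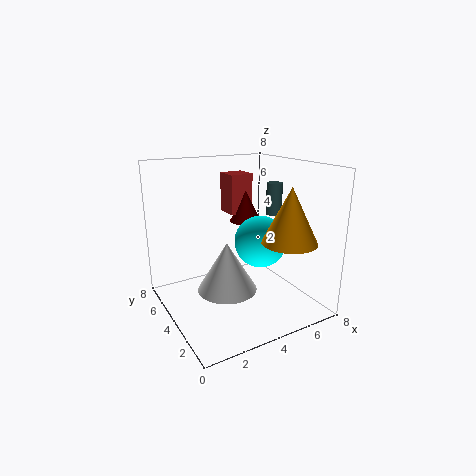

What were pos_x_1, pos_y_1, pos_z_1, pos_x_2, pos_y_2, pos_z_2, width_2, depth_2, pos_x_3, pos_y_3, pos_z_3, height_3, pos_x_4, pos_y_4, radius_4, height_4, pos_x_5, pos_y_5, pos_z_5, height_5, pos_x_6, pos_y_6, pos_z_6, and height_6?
pos_x_1 = 5.5, pos_y_1 = 4, pos_z_1 = 3.5, pos_x_2 = 5, pos_y_2 = 6.5, pos_z_2 = 4.5, width_2 = 1.5, depth_2 = 1.5, pos_x_3 = 7.5, pos_y_3 = 5.5, pos_z_3 = 4.5, height_3 = 2, pos_x_4 = 2.5, pos_y_4 = 2.5, radius_4 = 1.5, height_4 = 2.5, pos_x_5 = 6, pos_y_5 = 2, pos_z_5 = 4, height_5 = 3, pos_x_6 = 6, pos_y_6 = 6.5, pos_z_6 = 4, height_6 = 2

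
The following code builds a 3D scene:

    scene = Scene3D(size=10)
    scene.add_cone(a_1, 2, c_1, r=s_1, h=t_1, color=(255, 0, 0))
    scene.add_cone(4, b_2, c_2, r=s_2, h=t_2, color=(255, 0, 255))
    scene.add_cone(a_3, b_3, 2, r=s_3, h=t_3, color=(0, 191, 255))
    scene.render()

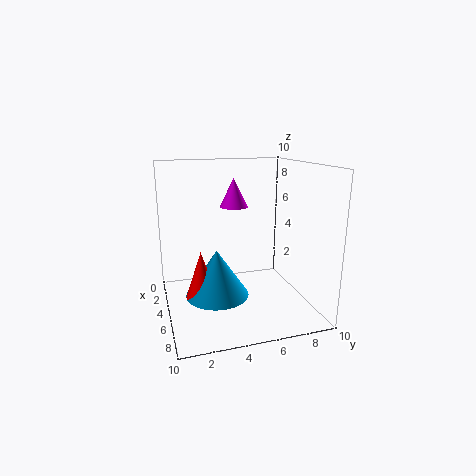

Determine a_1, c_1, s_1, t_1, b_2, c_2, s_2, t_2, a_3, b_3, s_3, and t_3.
a_1 = 7
c_1 = 2
s_1 = 1
t_1 = 3
b_2 = 5
c_2 = 7
s_2 = 1
t_2 = 2
a_3 = 7
b_3 = 3
s_3 = 2
t_3 = 3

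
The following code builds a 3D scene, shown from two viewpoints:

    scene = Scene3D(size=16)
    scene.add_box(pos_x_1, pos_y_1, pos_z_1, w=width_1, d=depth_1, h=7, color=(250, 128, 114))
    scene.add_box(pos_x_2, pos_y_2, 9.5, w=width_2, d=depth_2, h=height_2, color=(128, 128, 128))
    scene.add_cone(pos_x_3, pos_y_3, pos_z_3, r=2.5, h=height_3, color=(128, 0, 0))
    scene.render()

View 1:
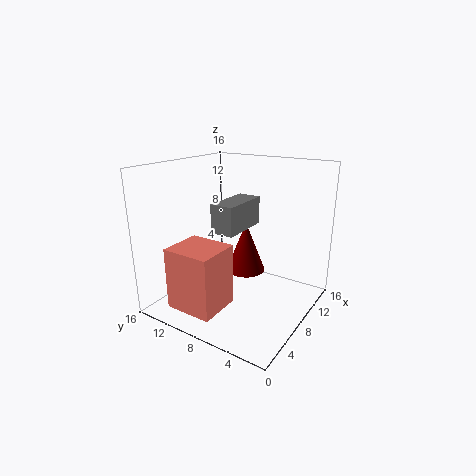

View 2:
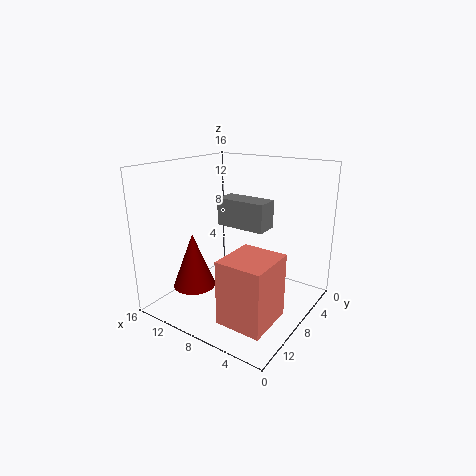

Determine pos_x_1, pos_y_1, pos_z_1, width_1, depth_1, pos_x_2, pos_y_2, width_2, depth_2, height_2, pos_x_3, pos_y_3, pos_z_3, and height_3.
pos_x_1 = 2
pos_y_1 = 8
pos_z_1 = 0.5
width_1 = 5
depth_1 = 5.5
pos_x_2 = 4.5
pos_y_2 = 6.5
width_2 = 5.5
depth_2 = 2.5
height_2 = 3
pos_x_3 = 13
pos_y_3 = 10
pos_z_3 = 1.5
height_3 = 6.5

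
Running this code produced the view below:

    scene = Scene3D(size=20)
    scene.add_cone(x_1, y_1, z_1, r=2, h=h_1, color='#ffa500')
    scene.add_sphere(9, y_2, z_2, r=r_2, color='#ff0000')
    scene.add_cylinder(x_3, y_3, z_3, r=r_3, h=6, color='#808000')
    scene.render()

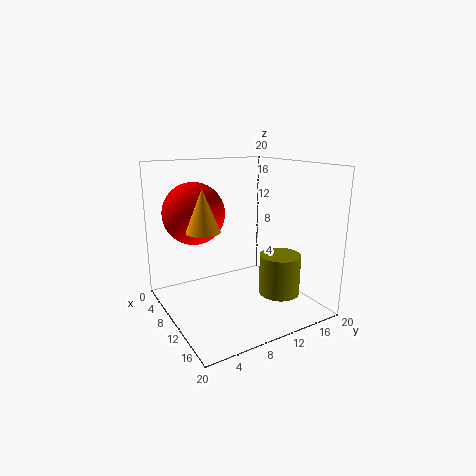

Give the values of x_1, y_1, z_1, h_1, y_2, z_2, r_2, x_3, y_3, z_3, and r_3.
x_1 = 14, y_1 = 3, z_1 = 13, h_1 = 5, y_2 = 4, z_2 = 14, r_2 = 4, x_3 = 12, y_3 = 16, z_3 = 1, r_3 = 3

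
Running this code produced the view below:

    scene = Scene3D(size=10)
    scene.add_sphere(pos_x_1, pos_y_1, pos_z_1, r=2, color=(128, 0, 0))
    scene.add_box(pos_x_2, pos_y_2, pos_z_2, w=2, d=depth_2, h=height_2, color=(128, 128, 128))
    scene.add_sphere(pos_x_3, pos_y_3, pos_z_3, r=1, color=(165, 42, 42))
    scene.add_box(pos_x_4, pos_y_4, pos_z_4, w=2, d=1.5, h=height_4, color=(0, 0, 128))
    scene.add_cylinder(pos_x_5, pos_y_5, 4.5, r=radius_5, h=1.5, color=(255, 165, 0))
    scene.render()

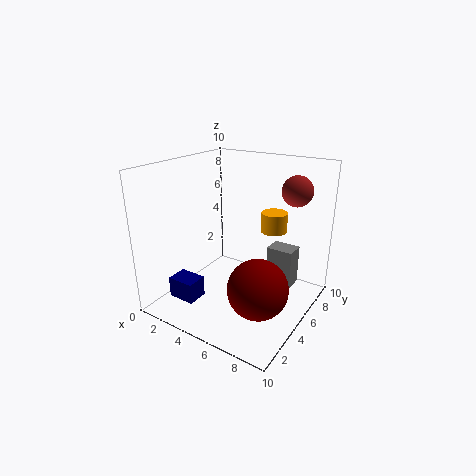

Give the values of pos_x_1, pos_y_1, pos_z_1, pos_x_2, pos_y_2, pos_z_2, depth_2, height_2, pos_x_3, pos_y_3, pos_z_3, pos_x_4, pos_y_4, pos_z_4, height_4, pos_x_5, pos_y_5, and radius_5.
pos_x_1 = 7.5; pos_y_1 = 3.5; pos_z_1 = 2.5; pos_x_2 = 6; pos_y_2 = 7.5; pos_z_2 = 0.5; depth_2 = 1.5; height_2 = 3; pos_x_3 = 8.5; pos_y_3 = 6.5; pos_z_3 = 8.5; pos_x_4 = 1; pos_y_4 = 2; pos_z_4 = 0.5; height_4 = 1.5; pos_x_5 = 6; pos_y_5 = 8.5; radius_5 = 1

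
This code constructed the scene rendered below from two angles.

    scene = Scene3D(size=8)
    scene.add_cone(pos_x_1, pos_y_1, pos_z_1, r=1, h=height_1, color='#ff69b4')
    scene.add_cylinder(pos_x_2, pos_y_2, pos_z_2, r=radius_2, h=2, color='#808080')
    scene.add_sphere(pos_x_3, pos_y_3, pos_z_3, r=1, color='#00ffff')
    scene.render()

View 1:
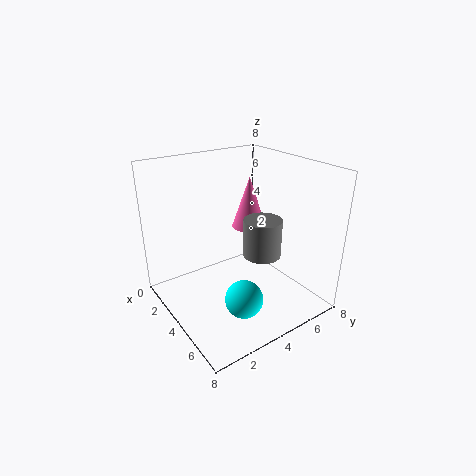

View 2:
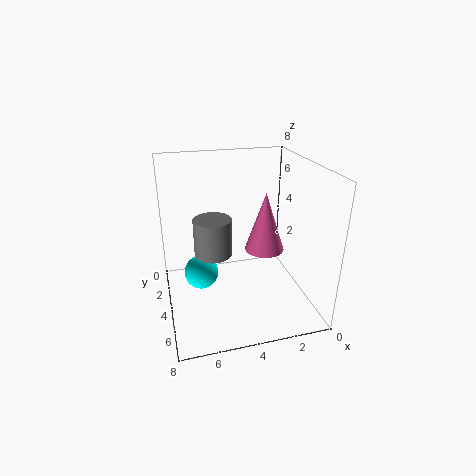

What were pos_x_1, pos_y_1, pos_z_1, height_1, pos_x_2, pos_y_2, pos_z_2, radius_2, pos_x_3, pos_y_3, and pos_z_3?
pos_x_1 = 3
pos_y_1 = 5.5
pos_z_1 = 4
height_1 = 3
pos_x_2 = 5.5
pos_y_2 = 4.5
pos_z_2 = 3.5
radius_2 = 1
pos_x_3 = 6
pos_y_3 = 3
pos_z_3 = 1.5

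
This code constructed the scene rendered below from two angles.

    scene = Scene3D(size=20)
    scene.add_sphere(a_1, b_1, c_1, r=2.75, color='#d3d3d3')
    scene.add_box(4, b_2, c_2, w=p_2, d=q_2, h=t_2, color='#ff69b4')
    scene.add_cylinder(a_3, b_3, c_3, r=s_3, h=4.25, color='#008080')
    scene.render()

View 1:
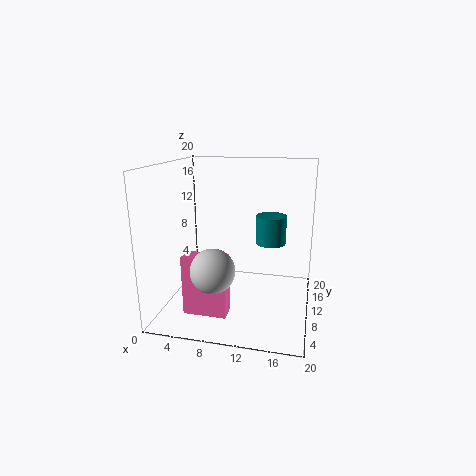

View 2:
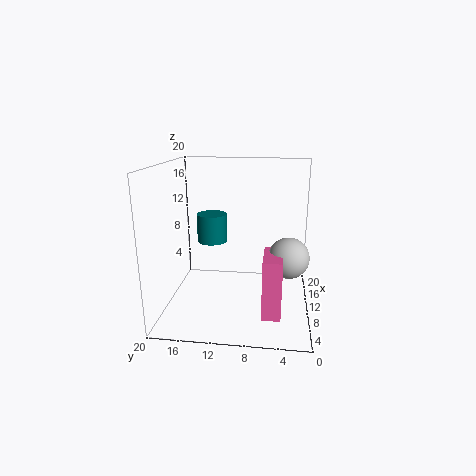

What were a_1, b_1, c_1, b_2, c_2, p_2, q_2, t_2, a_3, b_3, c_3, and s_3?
a_1 = 8.5
b_1 = 3
c_1 = 8
b_2 = 3.75
c_2 = 1
p_2 = 5.75
q_2 = 2.5
t_2 = 8
a_3 = 14
b_3 = 14.5
c_3 = 8
s_3 = 2.25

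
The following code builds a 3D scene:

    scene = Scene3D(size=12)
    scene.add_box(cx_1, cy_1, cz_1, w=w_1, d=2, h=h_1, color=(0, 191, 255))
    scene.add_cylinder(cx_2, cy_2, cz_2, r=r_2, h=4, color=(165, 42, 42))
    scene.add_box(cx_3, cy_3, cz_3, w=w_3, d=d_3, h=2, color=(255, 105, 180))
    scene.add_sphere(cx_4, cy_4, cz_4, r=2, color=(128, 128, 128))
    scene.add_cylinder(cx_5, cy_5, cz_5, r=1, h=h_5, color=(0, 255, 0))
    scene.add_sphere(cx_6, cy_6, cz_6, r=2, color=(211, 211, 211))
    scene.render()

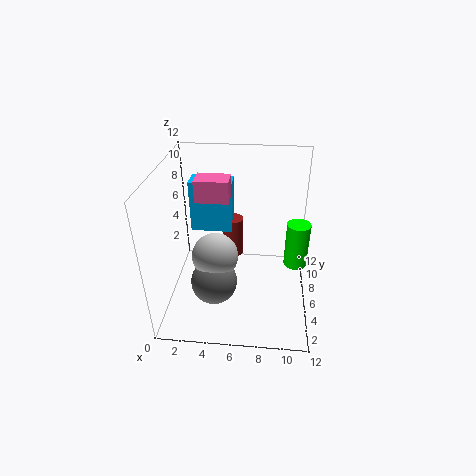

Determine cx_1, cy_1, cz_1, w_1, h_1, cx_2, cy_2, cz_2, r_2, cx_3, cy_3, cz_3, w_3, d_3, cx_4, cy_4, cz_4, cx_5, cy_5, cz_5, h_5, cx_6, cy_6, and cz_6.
cx_1 = 1; cy_1 = 10; cz_1 = 4; w_1 = 4; h_1 = 5; cx_2 = 5; cy_2 = 11; cz_2 = 1; r_2 = 1; cx_3 = 2; cy_3 = 8; cz_3 = 8; w_3 = 3; d_3 = 2; cx_4 = 4; cy_4 = 5; cz_4 = 2; cx_5 = 11; cy_5 = 7; cz_5 = 3; h_5 = 4; cx_6 = 4; cy_6 = 6; cz_6 = 4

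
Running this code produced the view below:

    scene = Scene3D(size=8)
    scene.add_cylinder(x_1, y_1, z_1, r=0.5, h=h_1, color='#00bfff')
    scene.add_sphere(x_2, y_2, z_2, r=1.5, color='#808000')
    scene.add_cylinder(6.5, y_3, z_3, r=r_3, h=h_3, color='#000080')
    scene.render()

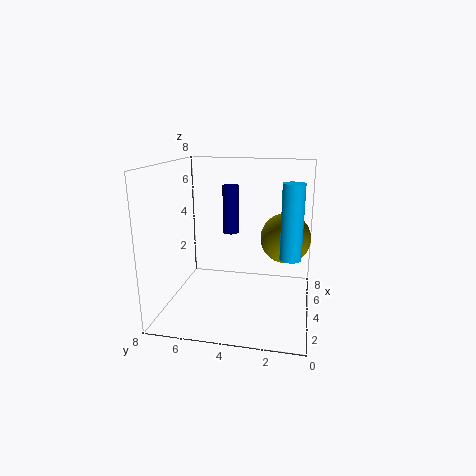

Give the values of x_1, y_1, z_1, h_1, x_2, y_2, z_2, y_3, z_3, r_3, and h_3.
x_1 = 1.5, y_1 = 1, z_1 = 4, h_1 = 3.5, x_2 = 6, y_2 = 1.5, z_2 = 3.5, y_3 = 5, z_3 = 3.5, r_3 = 0.5, h_3 = 3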